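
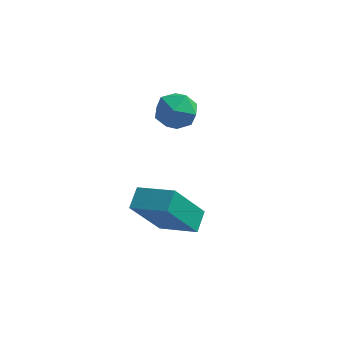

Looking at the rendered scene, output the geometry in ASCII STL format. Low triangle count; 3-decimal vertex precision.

solid 
facet normal -0.919 0.236 -0.315
outer loop
vertex -2.18 -2.655 2.463
vertex -2.117 -1.858 2.876
vertex -1.348 -1.797 0.676
endloop
endfacet
facet normal -0.070 -0.886 -0.458
outer loop
vertex 0.077 -2.162 1.164
vertex -2.18 -2.655 2.463
vertex -1.348 -1.797 0.676
endloop
endfacet
facet normal -0.919 0.236 -0.315
outer loop
vertex -1.348 -1.797 0.676
vertex -2.117 -1.858 2.876
vertex -1.285 -0.999 1.089
endloop
endfacet
facet normal 0.387 0.400 -0.831
outer loop
vertex -1.285 -0.999 1.089
vertex 0.077 -2.162 1.164
vertex -1.348 -1.797 0.676
endloop
endfacet
facet normal -0.387 -0.400 0.831
outer loop
vertex -2.18 -2.655 2.463
vertex -0.692 -2.223 3.364
vertex -2.117 -1.858 2.876
endloop
endfacet
facet normal -0.070 -0.886 -0.459
outer loop
vertex -0.755 -3.021 2.951
vertex -2.18 -2.655 2.463
vertex 0.077 -2.162 1.164
endloop
endfacet
facet normal -0.387 -0.399 0.831
outer loop
vertex -0.755 -3.021 2.951
vertex -0.692 -2.223 3.364
vertex -2.18 -2.655 2.463
endloop
endfacet
facet normal 0.070 0.886 0.458
outer loop
vertex -2.117 -1.858 2.876
vertex -0.692 -2.223 3.364
vertex -1.285 -0.999 1.089
endloop
endfacet
facet normal 0.387 0.400 -0.831
outer loop
vertex 0.14 -1.365 1.577
vertex 0.077 -2.162 1.164
vertex -1.285 -0.999 1.089
endloop
endfacet
facet normal 0.071 0.886 0.458
outer loop
vertex -1.285 -0.999 1.089
vertex -0.692 -2.223 3.364
vertex 0.14 -1.365 1.577
endloop
endfacet
facet normal 0.919 -0.236 0.315
outer loop
vertex 0.14 -1.365 1.577
vertex -0.755 -3.021 2.951
vertex 0.077 -2.162 1.164
endloop
endfacet
facet normal 0.919 -0.236 0.315
outer loop
vertex -0.692 -2.223 3.364
vertex -0.755 -3.021 2.951
vertex 0.14 -1.365 1.577
endloop
endfacet
facet normal -0.767 0.518 0.377
outer loop
vertex -1.937 2.833 4.107
vertex -2.513 2.337 3.617
vertex -2.283 2.071 4.45
endloop
endfacet
facet normal -0.229 0.484 0.844
outer loop
vertex -1.937 2.833 4.107
vertex -2.283 2.071 4.45
vertex -1.409 2.267 4.575
endloop
endfacet
facet normal 0.348 0.769 0.537
outer loop
vertex -1.937 2.833 4.107
vertex -1.409 2.267 4.575
vertex -1.099 2.655 3.819
endloop
endfacet
facet normal 0.166 0.979 -0.121
outer loop
vertex -1.937 2.833 4.107
vertex -1.099 2.655 3.819
vertex -1.781 2.698 3.227
endloop
endfacet
facet normal -0.523 0.824 -0.219
outer loop
vertex -1.937 2.833 4.107
vertex -1.781 2.698 3.227
vertex -2.513 2.337 3.617
endloop
endfacet
facet normal -0.093 -0.205 0.974
outer loop
vertex -1.409 2.267 4.575
vertex -2.283 2.071 4.45
vertex -1.659 1.422 4.373
endloop
endfacet
facet normal -0.964 -0.149 0.219
outer loop
vertex -2.283 2.071 4.45
vertex -2.513 2.337 3.617
vertex -2.341 1.465 3.781
endloop
endfacet
facet normal -0.568 0.347 -0.746
outer loop
vertex -2.513 2.337 3.617
vertex -1.781 2.698 3.227
vertex -2.031 1.853 3.025
endloop
endfacet
facet normal 0.547 0.596 -0.587
outer loop
vertex -1.781 2.698 3.227
vertex -1.099 2.655 3.819
vertex -1.157 2.049 3.15
endloop
endfacet
facet normal 0.841 0.256 0.476
outer loop
vertex -1.099 2.655 3.819
vertex -1.409 2.267 4.575
vertex -0.927 1.783 3.983
endloop
endfacet
facet normal -0.166 -0.979 0.121
outer loop
vertex -1.503 1.287 3.493
vertex -1.659 1.422 4.373
vertex -2.341 1.465 3.781
endloop
endfacet
facet normal -0.348 -0.769 -0.537
outer loop
vertex -1.503 1.287 3.493
vertex -2.341 1.465 3.781
vertex -2.031 1.853 3.025
endloop
endfacet
facet normal 0.229 -0.484 -0.844
outer loop
vertex -1.503 1.287 3.493
vertex -2.031 1.853 3.025
vertex -1.157 2.049 3.15
endloop
endfacet
facet normal 0.767 -0.518 -0.377
outer loop
vertex -1.503 1.287 3.493
vertex -1.157 2.049 3.15
vertex -0.927 1.783 3.983
endloop
endfacet
facet normal 0.523 -0.824 0.219
outer loop
vertex -1.503 1.287 3.493
vertex -0.927 1.783 3.983
vertex -1.659 1.422 4.373
endloop
endfacet
facet normal -0.547 -0.596 0.587
outer loop
vertex -2.341 1.465 3.781
vertex -1.659 1.422 4.373
vertex -2.283 2.071 4.45
endloop
endfacet
facet normal -0.841 -0.256 -0.476
outer loop
vertex -2.031 1.853 3.025
vertex -2.341 1.465 3.781
vertex -2.513 2.337 3.617
endloop
endfacet
facet normal 0.093 0.205 -0.974
outer loop
vertex -1.157 2.049 3.15
vertex -2.031 1.853 3.025
vertex -1.781 2.698 3.227
endloop
endfacet
facet normal 0.964 0.149 -0.219
outer loop
vertex -0.927 1.783 3.983
vertex -1.157 2.049 3.15
vertex -1.099 2.655 3.819
endloop
endfacet
facet normal 0.568 -0.347 0.746
outer loop
vertex -1.659 1.422 4.373
vertex -0.927 1.783 3.983
vertex -1.409 2.267 4.575
endloop
endfacet

endsolid


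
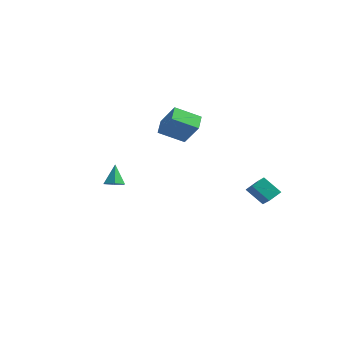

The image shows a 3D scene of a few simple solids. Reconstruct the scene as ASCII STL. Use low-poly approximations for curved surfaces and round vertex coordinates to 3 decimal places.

solid 
facet normal -0.577 -0.678 0.456
outer loop
vertex -2.289 2.868 2.004
vertex -2.889 3.757 2.566
vertex -3.472 2.944 0.622
endloop
endfacet
facet normal 0.495 -0.734 -0.464
outer loop
vertex -2.451 4.143 -0.186
vertex -2.289 2.868 2.004
vertex -3.472 2.944 0.622
endloop
endfacet
facet normal -0.577 -0.678 0.456
outer loop
vertex -3.472 2.944 0.622
vertex -2.889 3.757 2.566
vertex -4.071 3.832 1.184
endloop
endfacet
facet normal -0.650 0.042 -0.759
outer loop
vertex -4.071 3.832 1.184
vertex -2.451 4.143 -0.186
vertex -3.472 2.944 0.622
endloop
endfacet
facet normal 0.650 -0.042 0.759
outer loop
vertex -2.289 2.868 2.004
vertex -1.868 4.956 1.758
vertex -2.889 3.757 2.566
endloop
endfacet
facet normal 0.496 -0.734 -0.464
outer loop
vertex -1.269 4.068 1.196
vertex -2.289 2.868 2.004
vertex -2.451 4.143 -0.186
endloop
endfacet
facet normal 0.650 -0.042 0.759
outer loop
vertex -1.269 4.068 1.196
vertex -1.868 4.956 1.758
vertex -2.289 2.868 2.004
endloop
endfacet
facet normal -0.496 0.734 0.464
outer loop
vertex -2.889 3.757 2.566
vertex -1.868 4.956 1.758
vertex -4.071 3.832 1.184
endloop
endfacet
facet normal -0.650 0.041 -0.759
outer loop
vertex -3.051 5.032 0.376
vertex -2.451 4.143 -0.186
vertex -4.071 3.832 1.184
endloop
endfacet
facet normal -0.496 0.734 0.465
outer loop
vertex -4.071 3.832 1.184
vertex -1.868 4.956 1.758
vertex -3.051 5.032 0.376
endloop
endfacet
facet normal 0.577 0.678 -0.456
outer loop
vertex -3.051 5.032 0.376
vertex -1.269 4.068 1.196
vertex -2.451 4.143 -0.186
endloop
endfacet
facet normal 0.577 0.678 -0.456
outer loop
vertex -1.868 4.956 1.758
vertex -1.269 4.068 1.196
vertex -3.051 5.032 0.376
endloop
endfacet
facet normal 0.251 -0.322 -0.913
outer loop
vertex 0.181 -3.479 -0.838
vertex -0.426 -3.692 -0.93
vertex -0.266 -3.086 -1.1
endloop
endfacet
facet normal 0.536 0.796 0.281
outer loop
vertex 0.181 -3.479 -0.838
vertex -0.266 -3.086 -1.1
vertex -0.774 -3.248 0.33
endloop
endfacet
facet normal 0.251 -0.322 -0.913
outer loop
vertex -0.266 -3.086 -1.1
vertex -0.426 -3.692 -0.93
vertex -0.873 -3.299 -1.192
endloop
endfacet
facet normal -0.330 0.944 -0.010
outer loop
vertex -0.266 -3.086 -1.1
vertex -0.873 -3.299 -1.192
vertex -0.774 -3.248 0.33
endloop
endfacet
facet normal 0.252 -0.322 -0.913
outer loop
vertex -0.873 -3.299 -1.192
vertex -0.426 -3.692 -0.93
vertex -1.033 -3.906 -1.022
endloop
endfacet
facet normal -0.962 0.269 0.054
outer loop
vertex -0.873 -3.299 -1.192
vertex -1.033 -3.906 -1.022
vertex -0.774 -3.248 0.33
endloop
endfacet
facet normal 0.252 -0.322 -0.912
outer loop
vertex -1.033 -3.906 -1.022
vertex -0.426 -3.692 -0.93
vertex -0.587 -4.299 -0.76
endloop
endfacet
facet normal -0.727 -0.553 0.408
outer loop
vertex -1.033 -3.906 -1.022
vertex -0.587 -4.299 -0.76
vertex -0.774 -3.248 0.33
endloop
endfacet
facet normal 0.251 -0.322 -0.913
outer loop
vertex -0.587 -4.299 -0.76
vertex -0.426 -3.692 -0.93
vertex 0.02 -4.086 -0.668
endloop
endfacet
facet normal 0.140 -0.701 0.700
outer loop
vertex -0.587 -4.299 -0.76
vertex 0.02 -4.086 -0.668
vertex -0.774 -3.248 0.33
endloop
endfacet
facet normal 0.251 -0.322 -0.913
outer loop
vertex 0.02 -4.086 -0.668
vertex -0.426 -3.692 -0.93
vertex 0.181 -3.479 -0.838
endloop
endfacet
facet normal 0.771 -0.026 0.636
outer loop
vertex 0.02 -4.086 -0.668
vertex 0.181 -3.479 -0.838
vertex -0.774 -3.248 0.33
endloop
endfacet
facet normal -0.666 -0.268 0.696
outer loop
vertex 3.716 2.989 -1.845
vertex 3.902 3.784 -1.36
vertex 2.651 3.695 -2.593
endloop
endfacet
facet normal -0.196 -0.837 -0.511
outer loop
vertex 3.598 4.076 -3.58
vertex 3.716 2.989 -1.845
vertex 2.651 3.695 -2.593
endloop
endfacet
facet normal -0.666 -0.268 0.696
outer loop
vertex 2.651 3.695 -2.593
vertex 3.902 3.784 -1.36
vertex 2.838 4.49 -2.107
endloop
endfacet
facet normal -0.719 0.478 -0.505
outer loop
vertex 2.838 4.49 -2.107
vertex 3.598 4.076 -3.58
vertex 2.651 3.695 -2.593
endloop
endfacet
facet normal 0.719 -0.477 0.506
outer loop
vertex 3.716 2.989 -1.845
vertex 4.849 4.165 -2.347
vertex 3.902 3.784 -1.36
endloop
endfacet
facet normal -0.197 -0.837 -0.511
outer loop
vertex 4.662 3.37 -2.833
vertex 3.716 2.989 -1.845
vertex 3.598 4.076 -3.58
endloop
endfacet
facet normal 0.719 -0.478 0.505
outer loop
vertex 4.662 3.37 -2.833
vertex 4.849 4.165 -2.347
vertex 3.716 2.989 -1.845
endloop
endfacet
facet normal 0.196 0.837 0.511
outer loop
vertex 3.902 3.784 -1.36
vertex 4.849 4.165 -2.347
vertex 2.838 4.49 -2.107
endloop
endfacet
facet normal -0.720 0.477 -0.505
outer loop
vertex 3.784 4.871 -3.095
vertex 3.598 4.076 -3.58
vertex 2.838 4.49 -2.107
endloop
endfacet
facet normal 0.196 0.837 0.511
outer loop
vertex 2.838 4.49 -2.107
vertex 4.849 4.165 -2.347
vertex 3.784 4.871 -3.095
endloop
endfacet
facet normal 0.666 0.268 -0.696
outer loop
vertex 3.784 4.871 -3.095
vertex 4.662 3.37 -2.833
vertex 3.598 4.076 -3.58
endloop
endfacet
facet normal 0.666 0.268 -0.696
outer loop
vertex 4.849 4.165 -2.347
vertex 4.662 3.37 -2.833
vertex 3.784 4.871 -3.095
endloop
endfacet

endsolid


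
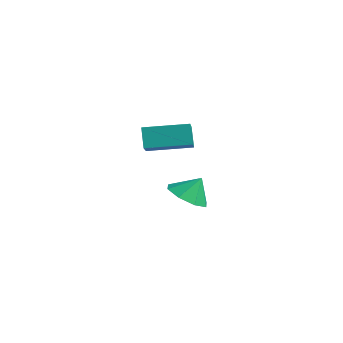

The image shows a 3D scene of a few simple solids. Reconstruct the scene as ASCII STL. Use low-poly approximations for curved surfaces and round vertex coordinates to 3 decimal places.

solid 
facet normal -0.465 0.258 0.847
outer loop
vertex -1.072 -0.719 4.028
vertex 0.13 0.804 4.225
vertex -2.063 0.169 3.213
endloop
endfacet
facet normal -0.617 -0.781 -0.101
outer loop
vertex -1.57 -0.104 2.315
vertex -1.072 -0.719 4.028
vertex -2.063 0.169 3.213
endloop
endfacet
facet normal -0.465 0.258 0.847
outer loop
vertex -2.063 0.169 3.213
vertex 0.13 0.804 4.225
vertex -0.861 1.692 3.41
endloop
endfacet
facet normal -0.635 0.569 -0.522
outer loop
vertex -0.861 1.692 3.41
vertex -1.57 -0.104 2.315
vertex -2.063 0.169 3.213
endloop
endfacet
facet normal 0.635 -0.569 0.522
outer loop
vertex -1.072 -0.719 4.028
vertex 0.623 0.531 3.327
vertex 0.13 0.804 4.225
endloop
endfacet
facet normal -0.617 -0.781 -0.101
outer loop
vertex -0.579 -0.992 3.13
vertex -1.072 -0.719 4.028
vertex -1.57 -0.104 2.315
endloop
endfacet
facet normal 0.635 -0.569 0.522
outer loop
vertex -0.579 -0.992 3.13
vertex 0.623 0.531 3.327
vertex -1.072 -0.719 4.028
endloop
endfacet
facet normal 0.617 0.781 0.101
outer loop
vertex 0.13 0.804 4.225
vertex 0.623 0.531 3.327
vertex -0.861 1.692 3.41
endloop
endfacet
facet normal -0.635 0.569 -0.522
outer loop
vertex -0.368 1.419 2.512
vertex -1.57 -0.104 2.315
vertex -0.861 1.692 3.41
endloop
endfacet
facet normal 0.617 0.781 0.101
outer loop
vertex -0.861 1.692 3.41
vertex 0.623 0.531 3.327
vertex -0.368 1.419 2.512
endloop
endfacet
facet normal 0.465 -0.258 -0.847
outer loop
vertex -0.368 1.419 2.512
vertex -0.579 -0.992 3.13
vertex -1.57 -0.104 2.315
endloop
endfacet
facet normal 0.465 -0.258 -0.847
outer loop
vertex 0.623 0.531 3.327
vertex -0.579 -0.992 3.13
vertex -0.368 1.419 2.512
endloop
endfacet
facet normal -0.224 -0.493 -0.841
outer loop
vertex -2.286 3.696 -2.569
vertex -3.194 3.384 -2.144
vertex -2.885 4.212 -2.712
endloop
endfacet
facet normal 0.629 0.766 0.131
outer loop
vertex -2.286 3.696 -2.569
vertex -2.885 4.212 -2.712
vertex -2.926 3.976 -1.136
endloop
endfacet
facet normal -0.222 -0.494 -0.841
outer loop
vertex -2.885 4.212 -2.712
vertex -3.194 3.384 -2.144
vertex -3.666 4.242 -2.523
endloop
endfacet
facet normal 0.074 0.986 0.150
outer loop
vertex -2.885 4.212 -2.712
vertex -3.666 4.242 -2.523
vertex -2.926 3.976 -1.136
endloop
endfacet
facet normal -0.223 -0.494 -0.840
outer loop
vertex -3.666 4.242 -2.523
vertex -3.194 3.384 -2.144
vertex -4.17 3.77 -2.112
endloop
endfacet
facet normal -0.440 0.809 0.390
outer loop
vertex -3.666 4.242 -2.523
vertex -4.17 3.77 -2.112
vertex -2.926 3.976 -1.136
endloop
endfacet
facet normal -0.223 -0.494 -0.841
outer loop
vertex -4.17 3.77 -2.112
vertex -3.194 3.384 -2.144
vertex -4.102 3.072 -1.72
endloop
endfacet
facet normal -0.615 0.340 0.712
outer loop
vertex -4.17 3.77 -2.112
vertex -4.102 3.072 -1.72
vertex -2.926 3.976 -1.136
endloop
endfacet
facet normal -0.224 -0.493 -0.841
outer loop
vertex -4.102 3.072 -1.72
vertex -3.194 3.384 -2.144
vertex -3.503 2.556 -1.577
endloop
endfacet
facet normal -0.347 -0.147 0.926
outer loop
vertex -4.102 3.072 -1.72
vertex -3.503 2.556 -1.577
vertex -2.926 3.976 -1.136
endloop
endfacet
facet normal -0.222 -0.493 -0.841
outer loop
vertex -3.503 2.556 -1.577
vertex -3.194 3.384 -2.144
vertex -2.722 2.526 -1.766
endloop
endfacet
facet normal 0.206 -0.365 0.908
outer loop
vertex -3.503 2.556 -1.577
vertex -2.722 2.526 -1.766
vertex -2.926 3.976 -1.136
endloop
endfacet
facet normal -0.224 -0.493 -0.841
outer loop
vertex -2.722 2.526 -1.766
vertex -3.194 3.384 -2.144
vertex -2.218 2.998 -2.177
endloop
endfacet
facet normal 0.721 -0.189 0.667
outer loop
vertex -2.722 2.526 -1.766
vertex -2.218 2.998 -2.177
vertex -2.926 3.976 -1.136
endloop
endfacet
facet normal -0.224 -0.494 -0.840
outer loop
vertex -2.218 2.998 -2.177
vertex -3.194 3.384 -2.144
vertex -2.286 3.696 -2.569
endloop
endfacet
facet normal 0.896 0.281 0.345
outer loop
vertex -2.218 2.998 -2.177
vertex -2.286 3.696 -2.569
vertex -2.926 3.976 -1.136
endloop
endfacet

endsolid


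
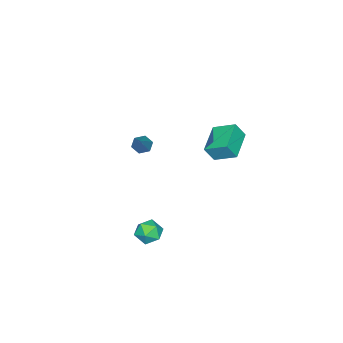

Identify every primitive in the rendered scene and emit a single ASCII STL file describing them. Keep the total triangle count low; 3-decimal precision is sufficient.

solid 
facet normal -0.639 -0.322 -0.698
outer loop
vertex 1.059 -2.016 0.535
vertex 0.628 -2.084 0.961
vertex 0.684 -1.553 0.665
endloop
endfacet
facet normal 0.599 0.625 -0.500
outer loop
vertex 1.059 -2.016 0.535
vertex 0.684 -1.553 0.665
vertex 2.032 -1.376 2.499
endloop
endfacet
facet normal -0.638 -0.322 -0.699
outer loop
vertex 0.684 -1.553 0.665
vertex 0.628 -2.084 0.961
vertex 0.252 -1.621 1.091
endloop
endfacet
facet normal -0.145 0.989 0.011
outer loop
vertex 0.684 -1.553 0.665
vertex 0.252 -1.621 1.091
vertex 2.032 -1.376 2.499
endloop
endfacet
facet normal -0.639 -0.323 -0.698
outer loop
vertex 0.252 -1.621 1.091
vertex 0.628 -2.084 0.961
vertex 0.196 -2.151 1.387
endloop
endfacet
facet normal -0.594 0.439 0.674
outer loop
vertex 0.252 -1.621 1.091
vertex 0.196 -2.151 1.387
vertex 2.032 -1.376 2.499
endloop
endfacet
facet normal -0.639 -0.321 -0.699
outer loop
vertex 0.196 -2.151 1.387
vertex 0.628 -2.084 0.961
vertex 0.571 -2.614 1.257
endloop
endfacet
facet normal -0.300 -0.475 0.827
outer loop
vertex 0.196 -2.151 1.387
vertex 0.571 -2.614 1.257
vertex 2.032 -1.376 2.499
endloop
endfacet
facet normal -0.639 -0.321 -0.699
outer loop
vertex 0.571 -2.614 1.257
vertex 0.628 -2.084 0.961
vertex 1.003 -2.547 0.831
endloop
endfacet
facet normal 0.442 -0.839 0.316
outer loop
vertex 0.571 -2.614 1.257
vertex 1.003 -2.547 0.831
vertex 2.032 -1.376 2.499
endloop
endfacet
facet normal -0.639 -0.322 -0.698
outer loop
vertex 1.003 -2.547 0.831
vertex 0.628 -2.084 0.961
vertex 1.059 -2.016 0.535
endloop
endfacet
facet normal 0.892 -0.288 -0.348
outer loop
vertex 1.003 -2.547 0.831
vertex 1.059 -2.016 0.535
vertex 2.032 -1.376 2.499
endloop
endfacet
facet normal -0.211 0.928 0.306
outer loop
vertex 3.985 1.046 -3.304
vertex 3.171 0.808 -3.144
vertex 3.77 0.741 -2.526
endloop
endfacet
facet normal 0.472 0.769 0.432
outer loop
vertex 3.985 1.046 -3.304
vertex 3.77 0.741 -2.526
vertex 4.508 0.496 -2.896
endloop
endfacet
facet normal 0.778 0.599 -0.190
outer loop
vertex 3.985 1.046 -3.304
vertex 4.508 0.496 -2.896
vertex 4.367 0.41 -3.743
endloop
endfacet
facet normal 0.282 0.654 -0.702
outer loop
vertex 3.985 1.046 -3.304
vertex 4.367 0.41 -3.743
vertex 3.541 0.603 -3.895
endloop
endfacet
facet normal -0.329 0.857 -0.396
outer loop
vertex 3.985 1.046 -3.304
vertex 3.541 0.603 -3.895
vertex 3.171 0.808 -3.144
endloop
endfacet
facet normal 0.490 0.190 0.851
outer loop
vertex 4.508 0.496 -2.896
vertex 3.77 0.741 -2.526
vertex 4.019 -0.083 -2.485
endloop
endfacet
facet normal -0.616 0.450 0.646
outer loop
vertex 3.77 0.741 -2.526
vertex 3.171 0.808 -3.144
vertex 3.193 0.11 -2.637
endloop
endfacet
facet normal -0.806 0.334 -0.488
outer loop
vertex 3.171 0.808 -3.144
vertex 3.541 0.603 -3.895
vertex 3.052 0.024 -3.484
endloop
endfacet
facet normal 0.182 0.006 -0.983
outer loop
vertex 3.541 0.603 -3.895
vertex 4.367 0.41 -3.743
vertex 3.79 -0.221 -3.854
endloop
endfacet
facet normal 0.984 -0.082 -0.156
outer loop
vertex 4.367 0.41 -3.743
vertex 4.508 0.496 -2.896
vertex 4.389 -0.288 -3.236
endloop
endfacet
facet normal -0.282 -0.654 0.702
outer loop
vertex 3.575 -0.526 -3.076
vertex 4.019 -0.083 -2.485
vertex 3.193 0.11 -2.637
endloop
endfacet
facet normal -0.778 -0.599 0.190
outer loop
vertex 3.575 -0.526 -3.076
vertex 3.193 0.11 -2.637
vertex 3.052 0.024 -3.484
endloop
endfacet
facet normal -0.472 -0.769 -0.432
outer loop
vertex 3.575 -0.526 -3.076
vertex 3.052 0.024 -3.484
vertex 3.79 -0.221 -3.854
endloop
endfacet
facet normal 0.211 -0.928 -0.306
outer loop
vertex 3.575 -0.526 -3.076
vertex 3.79 -0.221 -3.854
vertex 4.389 -0.288 -3.236
endloop
endfacet
facet normal 0.329 -0.857 0.396
outer loop
vertex 3.575 -0.526 -3.076
vertex 4.389 -0.288 -3.236
vertex 4.019 -0.083 -2.485
endloop
endfacet
facet normal -0.182 -0.006 0.983
outer loop
vertex 3.193 0.11 -2.637
vertex 4.019 -0.083 -2.485
vertex 3.77 0.741 -2.526
endloop
endfacet
facet normal -0.984 0.082 0.156
outer loop
vertex 3.052 0.024 -3.484
vertex 3.193 0.11 -2.637
vertex 3.171 0.808 -3.144
endloop
endfacet
facet normal -0.490 -0.190 -0.851
outer loop
vertex 3.79 -0.221 -3.854
vertex 3.052 0.024 -3.484
vertex 3.541 0.603 -3.895
endloop
endfacet
facet normal 0.616 -0.450 -0.646
outer loop
vertex 4.389 -0.288 -3.236
vertex 3.79 -0.221 -3.854
vertex 4.367 0.41 -3.743
endloop
endfacet
facet normal 0.806 -0.334 0.488
outer loop
vertex 4.019 -0.083 -2.485
vertex 4.389 -0.288 -3.236
vertex 4.508 0.496 -2.896
endloop
endfacet
facet normal -0.344 0.386 -0.856
outer loop
vertex -4.657 1.433 -0.299
vertex -2.838 1.914 -0.813
vertex -4.491 0.082 -0.974
endloop
endfacet
facet normal -0.933 -0.246 0.264
outer loop
vertex -4.102 -0.354 -0.007
vertex -4.657 1.433 -0.299
vertex -4.491 0.082 -0.974
endloop
endfacet
facet normal -0.344 0.386 -0.856
outer loop
vertex -4.491 0.082 -0.974
vertex -2.838 1.914 -0.813
vertex -2.672 0.562 -1.489
endloop
endfacet
facet normal 0.109 -0.889 -0.445
outer loop
vertex -2.672 0.562 -1.489
vertex -4.102 -0.354 -0.007
vertex -4.491 0.082 -0.974
endloop
endfacet
facet normal -0.109 0.889 0.445
outer loop
vertex -4.657 1.433 -0.299
vertex -2.449 1.478 0.154
vertex -2.838 1.914 -0.813
endloop
endfacet
facet normal -0.933 -0.246 0.264
outer loop
vertex -4.268 0.998 0.669
vertex -4.657 1.433 -0.299
vertex -4.102 -0.354 -0.007
endloop
endfacet
facet normal -0.109 0.890 0.444
outer loop
vertex -4.268 0.998 0.669
vertex -2.449 1.478 0.154
vertex -4.657 1.433 -0.299
endloop
endfacet
facet normal 0.932 0.246 -0.264
outer loop
vertex -2.838 1.914 -0.813
vertex -2.449 1.478 0.154
vertex -2.672 0.562 -1.489
endloop
endfacet
facet normal 0.110 -0.889 -0.444
outer loop
vertex -2.283 0.127 -0.521
vertex -4.102 -0.354 -0.007
vertex -2.672 0.562 -1.489
endloop
endfacet
facet normal 0.933 0.246 -0.264
outer loop
vertex -2.672 0.562 -1.489
vertex -2.449 1.478 0.154
vertex -2.283 0.127 -0.521
endloop
endfacet
facet normal 0.344 -0.386 0.856
outer loop
vertex -2.283 0.127 -0.521
vertex -4.268 0.998 0.669
vertex -4.102 -0.354 -0.007
endloop
endfacet
facet normal 0.344 -0.385 0.856
outer loop
vertex -2.449 1.478 0.154
vertex -4.268 0.998 0.669
vertex -2.283 0.127 -0.521
endloop
endfacet

endsolid


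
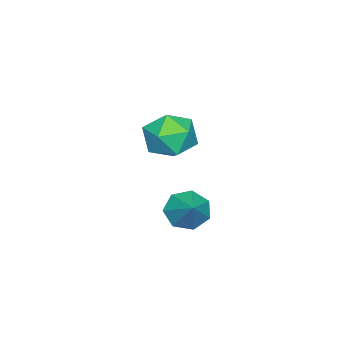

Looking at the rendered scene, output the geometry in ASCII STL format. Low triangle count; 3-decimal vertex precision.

solid 
facet normal -0.341 0.893 0.293
outer loop
vertex -3.966 -2.126 -1.149
vertex -4.309 -2.502 -0.402
vertex -3.464 -2.18 -0.399
endloop
endfacet
facet normal 0.252 0.963 -0.099
outer loop
vertex -3.966 -2.126 -1.149
vertex -3.464 -2.18 -0.399
vertex -3.094 -2.36 -1.204
endloop
endfacet
facet normal 0.132 0.665 -0.736
outer loop
vertex -3.966 -2.126 -1.149
vertex -3.094 -2.36 -1.204
vertex -3.711 -2.792 -1.705
endloop
endfacet
facet normal -0.536 0.411 -0.738
outer loop
vertex -3.966 -2.126 -1.149
vertex -3.711 -2.792 -1.705
vertex -4.461 -2.88 -1.209
endloop
endfacet
facet normal -0.828 0.552 -0.102
outer loop
vertex -3.966 -2.126 -1.149
vertex -4.461 -2.88 -1.209
vertex -4.309 -2.502 -0.402
endloop
endfacet
facet normal 0.773 0.595 0.222
outer loop
vertex -3.094 -2.36 -1.204
vertex -3.464 -2.18 -0.399
vertex -2.899 -2.88 -0.491
endloop
endfacet
facet normal -0.187 0.483 0.856
outer loop
vertex -3.464 -2.18 -0.399
vertex -4.309 -2.502 -0.402
vertex -3.649 -2.968 0.005
endloop
endfacet
facet normal -0.974 -0.069 0.216
outer loop
vertex -4.309 -2.502 -0.402
vertex -4.461 -2.88 -1.209
vertex -4.266 -3.4 -0.496
endloop
endfacet
facet normal -0.502 -0.298 -0.812
outer loop
vertex -4.461 -2.88 -1.209
vertex -3.711 -2.792 -1.705
vertex -3.896 -3.58 -1.301
endloop
endfacet
facet normal 0.578 0.112 -0.808
outer loop
vertex -3.711 -2.792 -1.705
vertex -3.094 -2.36 -1.204
vertex -3.051 -3.258 -1.298
endloop
endfacet
facet normal 0.536 -0.411 0.738
outer loop
vertex -3.394 -3.634 -0.551
vertex -2.899 -2.88 -0.491
vertex -3.649 -2.968 0.005
endloop
endfacet
facet normal -0.132 -0.665 0.736
outer loop
vertex -3.394 -3.634 -0.551
vertex -3.649 -2.968 0.005
vertex -4.266 -3.4 -0.496
endloop
endfacet
facet normal -0.252 -0.963 0.099
outer loop
vertex -3.394 -3.634 -0.551
vertex -4.266 -3.4 -0.496
vertex -3.896 -3.58 -1.301
endloop
endfacet
facet normal 0.341 -0.893 -0.293
outer loop
vertex -3.394 -3.634 -0.551
vertex -3.896 -3.58 -1.301
vertex -3.051 -3.258 -1.298
endloop
endfacet
facet normal 0.828 -0.552 0.102
outer loop
vertex -3.394 -3.634 -0.551
vertex -3.051 -3.258 -1.298
vertex -2.899 -2.88 -0.491
endloop
endfacet
facet normal 0.502 0.298 0.812
outer loop
vertex -3.649 -2.968 0.005
vertex -2.899 -2.88 -0.491
vertex -3.464 -2.18 -0.399
endloop
endfacet
facet normal -0.578 -0.112 0.808
outer loop
vertex -4.266 -3.4 -0.496
vertex -3.649 -2.968 0.005
vertex -4.309 -2.502 -0.402
endloop
endfacet
facet normal -0.773 -0.595 -0.222
outer loop
vertex -3.896 -3.58 -1.301
vertex -4.266 -3.4 -0.496
vertex -4.461 -2.88 -1.209
endloop
endfacet
facet normal 0.187 -0.483 -0.856
outer loop
vertex -3.051 -3.258 -1.298
vertex -3.896 -3.58 -1.301
vertex -3.711 -2.792 -1.705
endloop
endfacet
facet normal 0.974 0.069 -0.216
outer loop
vertex -2.899 -2.88 -0.491
vertex -3.051 -3.258 -1.298
vertex -3.094 -2.36 -1.204
endloop
endfacet
facet normal -0.655 -0.468 -0.593
outer loop
vertex -0.275 -0.503 -2.101
vertex -0.533 -0.817 -1.568
vertex -0.713 -0.228 -1.834
endloop
endfacet
facet normal 0.365 0.879 -0.307
outer loop
vertex -0.275 -0.503 -2.101
vertex -0.713 -0.228 -1.834
vertex 0.213 -0.283 -0.892
endloop
endfacet
facet normal -0.655 -0.468 -0.593
outer loop
vertex -0.713 -0.228 -1.834
vertex -0.533 -0.817 -1.568
vertex -1.015 -0.397 -1.367
endloop
endfacet
facet normal -0.178 0.957 0.231
outer loop
vertex -0.713 -0.228 -1.834
vertex -1.015 -0.397 -1.367
vertex 0.213 -0.283 -0.892
endloop
endfacet
facet normal -0.655 -0.468 -0.594
outer loop
vertex -1.015 -0.397 -1.367
vertex -0.533 -0.817 -1.568
vertex -0.955 -0.881 -1.052
endloop
endfacet
facet normal -0.355 0.479 0.803
outer loop
vertex -1.015 -0.397 -1.367
vertex -0.955 -0.881 -1.052
vertex 0.213 -0.283 -0.892
endloop
endfacet
facet normal -0.655 -0.468 -0.593
outer loop
vertex -0.955 -0.881 -1.052
vertex -0.533 -0.817 -1.568
vertex -0.577 -1.317 -1.125
endloop
endfacet
facet normal -0.035 -0.194 0.980
outer loop
vertex -0.955 -0.881 -1.052
vertex -0.577 -1.317 -1.125
vertex 0.213 -0.283 -0.892
endloop
endfacet
facet normal -0.656 -0.468 -0.593
outer loop
vertex -0.577 -1.317 -1.125
vertex -0.533 -0.817 -1.568
vertex -0.167 -1.376 -1.532
endloop
endfacet
facet normal 0.543 -0.557 0.628
outer loop
vertex -0.577 -1.317 -1.125
vertex -0.167 -1.376 -1.532
vertex 0.213 -0.283 -0.892
endloop
endfacet
facet normal -0.656 -0.468 -0.593
outer loop
vertex -0.167 -1.376 -1.532
vertex -0.533 -0.817 -1.568
vertex -0.032 -1.014 -1.967
endloop
endfacet
facet normal 0.942 -0.335 0.013
outer loop
vertex -0.167 -1.376 -1.532
vertex -0.032 -1.014 -1.967
vertex 0.213 -0.283 -0.892
endloop
endfacet
facet normal -0.656 -0.467 -0.593
outer loop
vertex -0.032 -1.014 -1.967
vertex -0.533 -0.817 -1.568
vertex -0.275 -0.503 -2.101
endloop
endfacet
facet normal 0.863 0.304 -0.404
outer loop
vertex -0.032 -1.014 -1.967
vertex -0.275 -0.503 -2.101
vertex 0.213 -0.283 -0.892
endloop
endfacet

endsolid


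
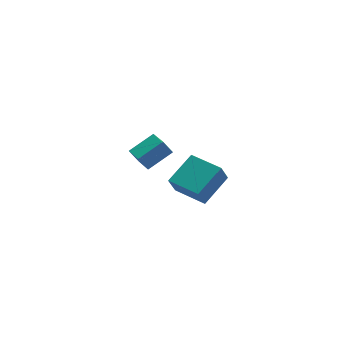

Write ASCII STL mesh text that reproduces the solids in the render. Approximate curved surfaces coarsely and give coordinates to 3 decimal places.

solid 
facet normal -0.465 0.303 0.832
outer loop
vertex -0.834 2.109 -2.014
vertex 0.503 2.326 -1.345
vertex -0.814 3.409 -2.476
endloop
endfacet
facet normal -0.885 -0.144 -0.443
outer loop
vertex -0.423 3.154 -3.175
vertex -0.834 2.109 -2.014
vertex -0.814 3.409 -2.476
endloop
endfacet
facet normal -0.465 0.303 0.832
outer loop
vertex -0.814 3.409 -2.476
vertex 0.503 2.326 -1.345
vertex 0.523 3.626 -1.808
endloop
endfacet
facet normal 0.015 0.942 -0.335
outer loop
vertex 0.523 3.626 -1.808
vertex -0.423 3.154 -3.175
vertex -0.814 3.409 -2.476
endloop
endfacet
facet normal -0.015 -0.942 0.335
outer loop
vertex -0.834 2.109 -2.014
vertex 0.894 2.071 -2.044
vertex 0.503 2.326 -1.345
endloop
endfacet
facet normal -0.885 -0.144 -0.443
outer loop
vertex -0.443 1.854 -2.712
vertex -0.834 2.109 -2.014
vertex -0.423 3.154 -3.175
endloop
endfacet
facet normal -0.015 -0.942 0.336
outer loop
vertex -0.443 1.854 -2.712
vertex 0.894 2.071 -2.044
vertex -0.834 2.109 -2.014
endloop
endfacet
facet normal 0.885 0.144 0.443
outer loop
vertex 0.503 2.326 -1.345
vertex 0.894 2.071 -2.044
vertex 0.523 3.626 -1.808
endloop
endfacet
facet normal 0.015 0.942 -0.336
outer loop
vertex 0.914 3.371 -2.506
vertex -0.423 3.154 -3.175
vertex 0.523 3.626 -1.808
endloop
endfacet
facet normal 0.885 0.144 0.443
outer loop
vertex 0.523 3.626 -1.808
vertex 0.894 2.071 -2.044
vertex 0.914 3.371 -2.506
endloop
endfacet
facet normal 0.465 -0.303 -0.832
outer loop
vertex 0.914 3.371 -2.506
vertex -0.443 1.854 -2.712
vertex -0.423 3.154 -3.175
endloop
endfacet
facet normal 0.465 -0.303 -0.832
outer loop
vertex 0.894 2.071 -2.044
vertex -0.443 1.854 -2.712
vertex 0.914 3.371 -2.506
endloop
endfacet
facet normal -0.803 -0.434 -0.409
outer loop
vertex -0.369 -4.028 0.44
vertex -1.161 -2.503 0.376
vertex 0.029 -3.861 -0.517
endloop
endfacet
facet normal 0.461 -0.887 0.037
outer loop
vertex 1.441 -3.097 0.204
vertex -0.369 -4.028 0.44
vertex 0.029 -3.861 -0.517
endloop
endfacet
facet normal -0.803 -0.434 -0.409
outer loop
vertex 0.029 -3.861 -0.517
vertex -1.161 -2.503 0.376
vertex -0.763 -2.336 -0.581
endloop
endfacet
facet normal 0.379 0.159 -0.911
outer loop
vertex -0.763 -2.336 -0.581
vertex 1.441 -3.097 0.204
vertex 0.029 -3.861 -0.517
endloop
endfacet
facet normal -0.379 -0.159 0.911
outer loop
vertex -0.369 -4.028 0.44
vertex 0.251 -1.739 1.097
vertex -1.161 -2.503 0.376
endloop
endfacet
facet normal 0.461 -0.887 0.037
outer loop
vertex 1.043 -3.264 1.161
vertex -0.369 -4.028 0.44
vertex 1.441 -3.097 0.204
endloop
endfacet
facet normal -0.379 -0.159 0.911
outer loop
vertex 1.043 -3.264 1.161
vertex 0.251 -1.739 1.097
vertex -0.369 -4.028 0.44
endloop
endfacet
facet normal -0.461 0.887 -0.037
outer loop
vertex -1.161 -2.503 0.376
vertex 0.251 -1.739 1.097
vertex -0.763 -2.336 -0.581
endloop
endfacet
facet normal 0.379 0.159 -0.911
outer loop
vertex 0.649 -1.572 0.14
vertex 1.441 -3.097 0.204
vertex -0.763 -2.336 -0.581
endloop
endfacet
facet normal -0.461 0.887 -0.037
outer loop
vertex -0.763 -2.336 -0.581
vertex 0.251 -1.739 1.097
vertex 0.649 -1.572 0.14
endloop
endfacet
facet normal 0.803 0.434 0.409
outer loop
vertex 0.649 -1.572 0.14
vertex 1.043 -3.264 1.161
vertex 1.441 -3.097 0.204
endloop
endfacet
facet normal 0.803 0.434 0.409
outer loop
vertex 0.251 -1.739 1.097
vertex 1.043 -3.264 1.161
vertex 0.649 -1.572 0.14
endloop
endfacet

endsolid


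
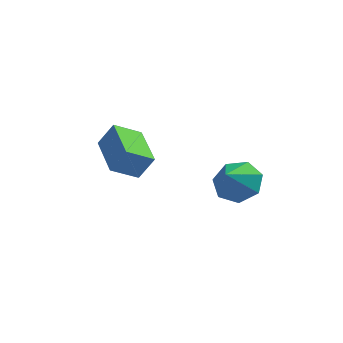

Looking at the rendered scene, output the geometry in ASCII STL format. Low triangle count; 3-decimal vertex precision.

solid 
facet normal -0.729 -0.475 0.492
outer loop
vertex -3.081 -0.81 1.988
vertex -4.05 1.023 2.322
vertex -3.677 -0.941 0.978
endloop
endfacet
facet normal 0.462 -0.873 -0.159
outer loop
vertex -2.73 -0.323 0.338
vertex -3.081 -0.81 1.988
vertex -3.677 -0.941 0.978
endloop
endfacet
facet normal -0.729 -0.476 0.493
outer loop
vertex -3.677 -0.941 0.978
vertex -4.05 1.023 2.322
vertex -4.647 0.892 1.313
endloop
endfacet
facet normal -0.506 -0.111 -0.856
outer loop
vertex -4.647 0.892 1.313
vertex -2.73 -0.323 0.338
vertex -3.677 -0.941 0.978
endloop
endfacet
facet normal 0.506 0.111 0.856
outer loop
vertex -3.081 -0.81 1.988
vertex -3.103 1.641 1.682
vertex -4.05 1.023 2.322
endloop
endfacet
facet normal 0.461 -0.873 -0.160
outer loop
vertex -2.133 -0.192 1.347
vertex -3.081 -0.81 1.988
vertex -2.73 -0.323 0.338
endloop
endfacet
facet normal 0.506 0.111 0.855
outer loop
vertex -2.133 -0.192 1.347
vertex -3.103 1.641 1.682
vertex -3.081 -0.81 1.988
endloop
endfacet
facet normal -0.462 0.873 0.160
outer loop
vertex -4.05 1.023 2.322
vertex -3.103 1.641 1.682
vertex -4.647 0.892 1.313
endloop
endfacet
facet normal -0.506 -0.111 -0.855
outer loop
vertex -3.699 1.51 0.672
vertex -2.73 -0.323 0.338
vertex -4.647 0.892 1.313
endloop
endfacet
facet normal -0.461 0.873 0.159
outer loop
vertex -4.647 0.892 1.313
vertex -3.103 1.641 1.682
vertex -3.699 1.51 0.672
endloop
endfacet
facet normal 0.729 0.475 -0.493
outer loop
vertex -3.699 1.51 0.672
vertex -2.133 -0.192 1.347
vertex -2.73 -0.323 0.338
endloop
endfacet
facet normal 0.729 0.476 -0.492
outer loop
vertex -3.103 1.641 1.682
vertex -2.133 -0.192 1.347
vertex -3.699 1.51 0.672
endloop
endfacet
facet normal 0.197 0.711 -0.675
outer loop
vertex 1.715 1.355 0.118
vertex 0.782 1.202 -0.315
vertex 1.042 1.856 0.45
endloop
endfacet
facet normal 0.426 -0.028 0.904
outer loop
vertex 1.715 1.355 0.118
vertex 1.042 1.856 0.45
vertex 0.498 0.178 0.655
endloop
endfacet
facet normal 0.197 0.711 -0.675
outer loop
vertex 1.042 1.856 0.45
vertex 0.782 1.202 -0.315
vertex 0.173 1.865 0.206
endloop
endfacet
facet normal -0.263 0.201 0.944
outer loop
vertex 1.042 1.856 0.45
vertex 0.173 1.865 0.206
vertex 0.498 0.178 0.655
endloop
endfacet
facet normal 0.198 0.711 -0.674
outer loop
vertex 0.173 1.865 0.206
vertex 0.782 1.202 -0.315
vertex -0.237 1.375 -0.431
endloop
endfacet
facet normal -0.836 -0.015 0.549
outer loop
vertex 0.173 1.865 0.206
vertex -0.237 1.375 -0.431
vertex 0.498 0.178 0.655
endloop
endfacet
facet normal 0.198 0.712 -0.674
outer loop
vertex -0.237 1.375 -0.431
vertex 0.782 1.202 -0.315
vertex 0.12 0.755 -0.981
endloop
endfacet
facet normal -0.859 -0.511 0.018
outer loop
vertex -0.237 1.375 -0.431
vertex 0.12 0.755 -0.981
vertex 0.498 0.178 0.655
endloop
endfacet
facet normal 0.197 0.712 -0.674
outer loop
vertex 0.12 0.755 -0.981
vertex 0.782 1.202 -0.315
vertex 0.975 0.472 -1.03
endloop
endfacet
facet normal -0.317 -0.915 -0.249
outer loop
vertex 0.12 0.755 -0.981
vertex 0.975 0.472 -1.03
vertex 0.498 0.178 0.655
endloop
endfacet
facet normal 0.196 0.712 -0.674
outer loop
vertex 0.975 0.472 -1.03
vertex 0.782 1.202 -0.315
vertex 1.685 0.739 -0.541
endloop
endfacet
facet normal 0.383 -0.922 -0.053
outer loop
vertex 0.975 0.472 -1.03
vertex 1.685 0.739 -0.541
vertex 0.498 0.178 0.655
endloop
endfacet
facet normal 0.196 0.712 -0.674
outer loop
vertex 1.685 0.739 -0.541
vertex 0.782 1.202 -0.315
vertex 1.715 1.355 0.118
endloop
endfacet
facet normal 0.714 -0.528 0.461
outer loop
vertex 1.685 0.739 -0.541
vertex 1.715 1.355 0.118
vertex 0.498 0.178 0.655
endloop
endfacet

endsolid


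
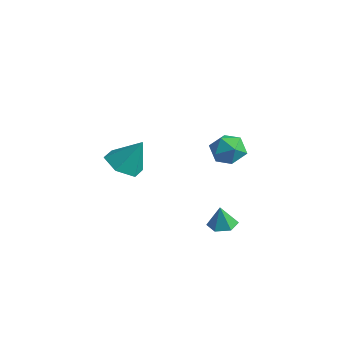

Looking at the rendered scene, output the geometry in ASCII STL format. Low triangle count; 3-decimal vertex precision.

solid 
facet normal -0.360 -0.375 -0.854
outer loop
vertex -2.137 -3.871 0.035
vertex -2.628 -3.06 -0.114
vertex -1.734 -3.148 -0.452
endloop
endfacet
facet normal 0.905 -0.307 0.293
outer loop
vertex -2.137 -3.871 0.035
vertex -1.734 -3.148 -0.452
vertex -2.052 -2.46 1.254
endloop
endfacet
facet normal -0.360 -0.374 -0.855
outer loop
vertex -1.734 -3.148 -0.452
vertex -2.628 -3.06 -0.114
vertex -2.226 -2.336 -0.6
endloop
endfacet
facet normal 0.858 0.511 -0.046
outer loop
vertex -1.734 -3.148 -0.452
vertex -2.226 -2.336 -0.6
vertex -2.052 -2.46 1.254
endloop
endfacet
facet normal -0.360 -0.374 -0.855
outer loop
vertex -2.226 -2.336 -0.6
vertex -2.628 -3.06 -0.114
vertex -3.12 -2.248 -0.262
endloop
endfacet
facet normal 0.118 0.991 0.055
outer loop
vertex -2.226 -2.336 -0.6
vertex -3.12 -2.248 -0.262
vertex -2.052 -2.46 1.254
endloop
endfacet
facet normal -0.361 -0.374 -0.854
outer loop
vertex -3.12 -2.248 -0.262
vertex -2.628 -3.06 -0.114
vertex -3.522 -2.971 0.225
endloop
endfacet
facet normal -0.574 0.653 0.495
outer loop
vertex -3.12 -2.248 -0.262
vertex -3.522 -2.971 0.225
vertex -2.052 -2.46 1.254
endloop
endfacet
facet normal -0.361 -0.374 -0.854
outer loop
vertex -3.522 -2.971 0.225
vertex -2.628 -3.06 -0.114
vertex -3.031 -3.783 0.373
endloop
endfacet
facet normal -0.526 -0.166 0.834
outer loop
vertex -3.522 -2.971 0.225
vertex -3.031 -3.783 0.373
vertex -2.052 -2.46 1.254
endloop
endfacet
facet normal -0.360 -0.375 -0.854
outer loop
vertex -3.031 -3.783 0.373
vertex -2.628 -3.06 -0.114
vertex -2.137 -3.871 0.035
endloop
endfacet
facet normal 0.213 -0.646 0.733
outer loop
vertex -3.031 -3.783 0.373
vertex -2.137 -3.871 0.035
vertex -2.052 -2.46 1.254
endloop
endfacet
facet normal -0.260 0.257 0.931
outer loop
vertex 2.143 -1.652 3.343
vertex 2.616 -2.265 3.644
vertex 2.941 -1.509 3.526
endloop
endfacet
facet normal -0.262 0.826 0.499
outer loop
vertex 2.143 -1.652 3.343
vertex 2.941 -1.509 3.526
vertex 2.612 -1.194 2.832
endloop
endfacet
facet normal -0.717 0.696 -0.035
outer loop
vertex 2.143 -1.652 3.343
vertex 2.612 -1.194 2.832
vertex 2.084 -1.754 2.52
endloop
endfacet
facet normal -0.997 0.047 0.066
outer loop
vertex 2.143 -1.652 3.343
vertex 2.084 -1.754 2.52
vertex 2.086 -2.416 3.022
endloop
endfacet
facet normal -0.714 -0.225 0.663
outer loop
vertex 2.143 -1.652 3.343
vertex 2.086 -2.416 3.022
vertex 2.616 -2.265 3.644
endloop
endfacet
facet normal 0.391 0.894 0.220
outer loop
vertex 2.612 -1.194 2.832
vertex 2.941 -1.509 3.526
vertex 3.374 -1.524 2.818
endloop
endfacet
facet normal 0.394 -0.026 0.919
outer loop
vertex 2.941 -1.509 3.526
vertex 2.616 -2.265 3.644
vertex 3.376 -2.186 3.32
endloop
endfacet
facet normal -0.340 -0.806 0.485
outer loop
vertex 2.616 -2.265 3.644
vertex 2.086 -2.416 3.022
vertex 2.848 -2.746 3.008
endloop
endfacet
facet normal -0.797 -0.366 -0.480
outer loop
vertex 2.086 -2.416 3.022
vertex 2.084 -1.754 2.52
vertex 2.519 -2.431 2.314
endloop
endfacet
facet normal -0.345 0.684 -0.643
outer loop
vertex 2.084 -1.754 2.52
vertex 2.612 -1.194 2.832
vertex 2.844 -1.675 2.196
endloop
endfacet
facet normal 0.997 -0.047 -0.066
outer loop
vertex 3.317 -2.288 2.497
vertex 3.374 -1.524 2.818
vertex 3.376 -2.186 3.32
endloop
endfacet
facet normal 0.717 -0.696 0.035
outer loop
vertex 3.317 -2.288 2.497
vertex 3.376 -2.186 3.32
vertex 2.848 -2.746 3.008
endloop
endfacet
facet normal 0.262 -0.826 -0.499
outer loop
vertex 3.317 -2.288 2.497
vertex 2.848 -2.746 3.008
vertex 2.519 -2.431 2.314
endloop
endfacet
facet normal 0.260 -0.257 -0.931
outer loop
vertex 3.317 -2.288 2.497
vertex 2.519 -2.431 2.314
vertex 2.844 -1.675 2.196
endloop
endfacet
facet normal 0.714 0.225 -0.663
outer loop
vertex 3.317 -2.288 2.497
vertex 2.844 -1.675 2.196
vertex 3.374 -1.524 2.818
endloop
endfacet
facet normal 0.797 0.366 0.480
outer loop
vertex 3.376 -2.186 3.32
vertex 3.374 -1.524 2.818
vertex 2.941 -1.509 3.526
endloop
endfacet
facet normal 0.345 -0.684 0.643
outer loop
vertex 2.848 -2.746 3.008
vertex 3.376 -2.186 3.32
vertex 2.616 -2.265 3.644
endloop
endfacet
facet normal -0.391 -0.894 -0.220
outer loop
vertex 2.519 -2.431 2.314
vertex 2.848 -2.746 3.008
vertex 2.086 -2.416 3.022
endloop
endfacet
facet normal -0.394 0.026 -0.919
outer loop
vertex 2.844 -1.675 2.196
vertex 2.519 -2.431 2.314
vertex 2.084 -1.754 2.52
endloop
endfacet
facet normal 0.340 0.806 -0.485
outer loop
vertex 3.374 -1.524 2.818
vertex 2.844 -1.675 2.196
vertex 2.612 -1.194 2.832
endloop
endfacet
facet normal 0.018 0.130 -0.991
outer loop
vertex 2.233 -0.876 -2.211
vertex 1.8 -1.381 -2.285
vertex 1.574 -0.755 -2.207
endloop
endfacet
facet normal 0.149 0.793 0.591
outer loop
vertex 2.233 -0.876 -2.211
vertex 1.574 -0.755 -2.207
vertex 1.78 -1.519 -1.235
endloop
endfacet
facet normal 0.019 0.130 -0.991
outer loop
vertex 1.574 -0.755 -2.207
vertex 1.8 -1.381 -2.285
vertex 1.141 -1.261 -2.282
endloop
endfacet
facet normal -0.678 0.501 0.537
outer loop
vertex 1.574 -0.755 -2.207
vertex 1.141 -1.261 -2.282
vertex 1.78 -1.519 -1.235
endloop
endfacet
facet normal 0.019 0.130 -0.991
outer loop
vertex 1.141 -1.261 -2.282
vertex 1.8 -1.381 -2.285
vertex 1.366 -1.887 -2.36
endloop
endfacet
facet normal -0.835 -0.353 0.423
outer loop
vertex 1.141 -1.261 -2.282
vertex 1.366 -1.887 -2.36
vertex 1.78 -1.519 -1.235
endloop
endfacet
facet normal 0.019 0.130 -0.991
outer loop
vertex 1.366 -1.887 -2.36
vertex 1.8 -1.381 -2.285
vertex 2.025 -2.007 -2.363
endloop
endfacet
facet normal -0.165 -0.918 0.361
outer loop
vertex 1.366 -1.887 -2.36
vertex 2.025 -2.007 -2.363
vertex 1.78 -1.519 -1.235
endloop
endfacet
facet normal 0.018 0.130 -0.991
outer loop
vertex 2.025 -2.007 -2.363
vertex 1.8 -1.381 -2.285
vertex 2.459 -1.502 -2.289
endloop
endfacet
facet normal 0.659 -0.627 0.415
outer loop
vertex 2.025 -2.007 -2.363
vertex 2.459 -1.502 -2.289
vertex 1.78 -1.519 -1.235
endloop
endfacet
facet normal 0.018 0.130 -0.991
outer loop
vertex 2.459 -1.502 -2.289
vertex 1.8 -1.381 -2.285
vertex 2.233 -0.876 -2.211
endloop
endfacet
facet normal 0.817 0.229 0.530
outer loop
vertex 2.459 -1.502 -2.289
vertex 2.233 -0.876 -2.211
vertex 1.78 -1.519 -1.235
endloop
endfacet

endsolid


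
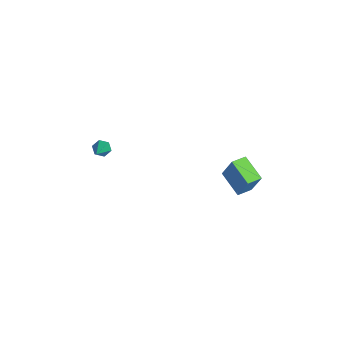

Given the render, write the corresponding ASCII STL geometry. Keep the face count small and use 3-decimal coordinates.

solid 
facet normal -0.777 -0.477 0.411
outer loop
vertex -2.169 3.424 1.251
vertex -2.631 4.123 1.19
vertex -2.645 2.985 -0.157
endloop
endfacet
facet normal 0.551 -0.831 0.073
outer loop
vertex -1.489 3.697 -0.77
vertex -2.169 3.424 1.251
vertex -2.645 2.985 -0.157
endloop
endfacet
facet normal -0.776 -0.478 0.412
outer loop
vertex -2.645 2.985 -0.157
vertex -2.631 4.123 1.19
vertex -3.108 3.684 -0.218
endloop
endfacet
facet normal -0.307 -0.283 -0.909
outer loop
vertex -3.108 3.684 -0.218
vertex -1.489 3.697 -0.77
vertex -2.645 2.985 -0.157
endloop
endfacet
facet normal 0.308 0.283 0.909
outer loop
vertex -2.169 3.424 1.251
vertex -1.475 4.835 0.577
vertex -2.631 4.123 1.19
endloop
endfacet
facet normal 0.550 -0.832 0.073
outer loop
vertex -1.012 4.136 0.638
vertex -2.169 3.424 1.251
vertex -1.489 3.697 -0.77
endloop
endfacet
facet normal 0.307 0.283 0.909
outer loop
vertex -1.012 4.136 0.638
vertex -1.475 4.835 0.577
vertex -2.169 3.424 1.251
endloop
endfacet
facet normal -0.551 0.832 -0.073
outer loop
vertex -2.631 4.123 1.19
vertex -1.475 4.835 0.577
vertex -3.108 3.684 -0.218
endloop
endfacet
facet normal -0.308 -0.283 -0.909
outer loop
vertex -1.951 4.396 -0.831
vertex -1.489 3.697 -0.77
vertex -3.108 3.684 -0.218
endloop
endfacet
facet normal -0.551 0.832 -0.073
outer loop
vertex -3.108 3.684 -0.218
vertex -1.475 4.835 0.577
vertex -1.951 4.396 -0.831
endloop
endfacet
facet normal 0.776 0.477 -0.412
outer loop
vertex -1.951 4.396 -0.831
vertex -1.012 4.136 0.638
vertex -1.489 3.697 -0.77
endloop
endfacet
facet normal 0.776 0.478 -0.411
outer loop
vertex -1.475 4.835 0.577
vertex -1.012 4.136 0.638
vertex -1.951 4.396 -0.831
endloop
endfacet
facet normal -0.825 0.133 -0.549
outer loop
vertex -3.791 -2.768 0.292
vertex -4.073 -2.891 0.686
vertex -3.945 -2.414 0.609
endloop
endfacet
facet normal 0.653 0.643 -0.401
outer loop
vertex -3.791 -2.768 0.292
vertex -3.945 -2.414 0.609
vertex -2.587 -3.129 1.674
endloop
endfacet
facet normal -0.826 0.133 -0.548
outer loop
vertex -3.945 -2.414 0.609
vertex -4.073 -2.891 0.686
vertex -4.227 -2.537 1.004
endloop
endfacet
facet normal 0.163 0.903 0.398
outer loop
vertex -3.945 -2.414 0.609
vertex -4.227 -2.537 1.004
vertex -2.587 -3.129 1.674
endloop
endfacet
facet normal -0.826 0.133 -0.548
outer loop
vertex -4.227 -2.537 1.004
vertex -4.073 -2.891 0.686
vertex -4.355 -3.014 1.081
endloop
endfacet
facet normal -0.296 0.229 0.927
outer loop
vertex -4.227 -2.537 1.004
vertex -4.355 -3.014 1.081
vertex -2.587 -3.129 1.674
endloop
endfacet
facet normal -0.826 0.132 -0.548
outer loop
vertex -4.355 -3.014 1.081
vertex -4.073 -2.891 0.686
vertex -4.201 -3.368 0.764
endloop
endfacet
facet normal -0.266 -0.705 0.658
outer loop
vertex -4.355 -3.014 1.081
vertex -4.201 -3.368 0.764
vertex -2.587 -3.129 1.674
endloop
endfacet
facet normal -0.826 0.132 -0.548
outer loop
vertex -4.201 -3.368 0.764
vertex -4.073 -2.891 0.686
vertex -3.919 -3.245 0.369
endloop
endfacet
facet normal 0.223 -0.965 -0.141
outer loop
vertex -4.201 -3.368 0.764
vertex -3.919 -3.245 0.369
vertex -2.587 -3.129 1.674
endloop
endfacet
facet normal -0.825 0.133 -0.549
outer loop
vertex -3.919 -3.245 0.369
vertex -4.073 -2.891 0.686
vertex -3.791 -2.768 0.292
endloop
endfacet
facet normal 0.682 -0.291 -0.671
outer loop
vertex -3.919 -3.245 0.369
vertex -3.791 -2.768 0.292
vertex -2.587 -3.129 1.674
endloop
endfacet

endsolid


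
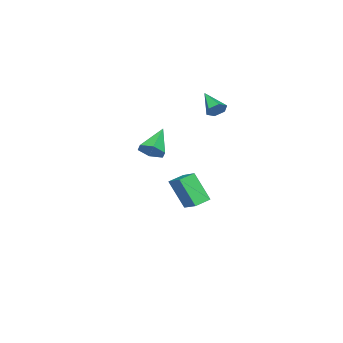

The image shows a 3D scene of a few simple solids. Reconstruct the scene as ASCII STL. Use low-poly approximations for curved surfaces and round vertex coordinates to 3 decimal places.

solid 
facet normal 0.801 0.023 -0.598
outer loop
vertex 2.215 -0.24 2.108
vertex 1.853 -0.533 1.612
vertex 1.872 0.145 1.663
endloop
endfacet
facet normal 0.014 0.762 0.648
outer loop
vertex 2.215 -0.24 2.108
vertex 1.872 0.145 1.663
vertex 0.627 -0.567 2.528
endloop
endfacet
facet normal 0.801 0.023 -0.599
outer loop
vertex 1.872 0.145 1.663
vertex 1.853 -0.533 1.612
vertex 1.51 -0.149 1.168
endloop
endfacet
facet normal -0.544 0.833 -0.097
outer loop
vertex 1.872 0.145 1.663
vertex 1.51 -0.149 1.168
vertex 0.627 -0.567 2.528
endloop
endfacet
facet normal 0.801 0.023 -0.599
outer loop
vertex 1.51 -0.149 1.168
vertex 1.853 -0.533 1.612
vertex 1.491 -0.827 1.117
endloop
endfacet
facet normal -0.846 0.064 -0.530
outer loop
vertex 1.51 -0.149 1.168
vertex 1.491 -0.827 1.117
vertex 0.627 -0.567 2.528
endloop
endfacet
facet normal 0.801 0.021 -0.598
outer loop
vertex 1.491 -0.827 1.117
vertex 1.853 -0.533 1.612
vertex 1.833 -1.211 1.561
endloop
endfacet
facet normal -0.590 -0.777 -0.218
outer loop
vertex 1.491 -0.827 1.117
vertex 1.833 -1.211 1.561
vertex 0.627 -0.567 2.528
endloop
endfacet
facet normal 0.802 0.021 -0.598
outer loop
vertex 1.833 -1.211 1.561
vertex 1.853 -0.533 1.612
vertex 2.195 -0.918 2.057
endloop
endfacet
facet normal -0.032 -0.850 0.526
outer loop
vertex 1.833 -1.211 1.561
vertex 2.195 -0.918 2.057
vertex 0.627 -0.567 2.528
endloop
endfacet
facet normal 0.802 0.021 -0.598
outer loop
vertex 2.195 -0.918 2.057
vertex 1.853 -0.533 1.612
vertex 2.215 -0.24 2.108
endloop
endfacet
facet normal 0.270 -0.080 0.959
outer loop
vertex 2.195 -0.918 2.057
vertex 2.215 -0.24 2.108
vertex 0.627 -0.567 2.528
endloop
endfacet
facet normal 0.534 0.701 -0.472
outer loop
vertex -2.502 0.1 2.349
vertex -2.782 0.485 2.604
vertex -2.33 0.289 2.824
endloop
endfacet
facet normal 0.572 -0.812 0.116
outer loop
vertex -2.502 0.1 2.349
vertex -2.33 0.289 2.824
vertex -3.518 -0.485 3.256
endloop
endfacet
facet normal 0.534 0.703 -0.470
outer loop
vertex -2.33 0.289 2.824
vertex -2.782 0.485 2.604
vertex -2.61 0.673 3.08
endloop
endfacet
facet normal 0.463 -0.233 0.855
outer loop
vertex -2.33 0.289 2.824
vertex -2.61 0.673 3.08
vertex -3.518 -0.485 3.256
endloop
endfacet
facet normal 0.533 0.703 -0.470
outer loop
vertex -2.61 0.673 3.08
vertex -2.782 0.485 2.604
vertex -3.063 0.869 2.86
endloop
endfacet
facet normal -0.280 0.355 0.892
outer loop
vertex -2.61 0.673 3.08
vertex -3.063 0.869 2.86
vertex -3.518 -0.485 3.256
endloop
endfacet
facet normal 0.532 0.703 -0.471
outer loop
vertex -3.063 0.869 2.86
vertex -2.782 0.485 2.604
vertex -3.235 0.68 2.384
endloop
endfacet
facet normal -0.914 0.362 0.187
outer loop
vertex -3.063 0.869 2.86
vertex -3.235 0.68 2.384
vertex -3.518 -0.485 3.256
endloop
endfacet
facet normal 0.532 0.702 -0.473
outer loop
vertex -3.235 0.68 2.384
vertex -2.782 0.485 2.604
vertex -2.955 0.296 2.129
endloop
endfacet
facet normal -0.804 -0.219 -0.553
outer loop
vertex -3.235 0.68 2.384
vertex -2.955 0.296 2.129
vertex -3.518 -0.485 3.256
endloop
endfacet
facet normal 0.533 0.701 -0.473
outer loop
vertex -2.955 0.296 2.129
vertex -2.782 0.485 2.604
vertex -2.502 0.1 2.349
endloop
endfacet
facet normal -0.062 -0.805 -0.589
outer loop
vertex -2.955 0.296 2.129
vertex -2.502 0.1 2.349
vertex -3.518 -0.485 3.256
endloop
endfacet
facet normal -0.485 -0.741 -0.464
outer loop
vertex -3.455 -2.319 -2.88
vertex -4.24 -1.92 -2.697
vertex -3.358 -1.432 -4.397
endloop
endfacet
facet normal 0.873 -0.444 -0.204
outer loop
vertex -2.8 -0.58 -3.863
vertex -3.455 -2.319 -2.88
vertex -3.358 -1.432 -4.397
endloop
endfacet
facet normal -0.485 -0.741 -0.464
outer loop
vertex -3.358 -1.432 -4.397
vertex -4.24 -1.92 -2.697
vertex -4.143 -1.033 -4.214
endloop
endfacet
facet normal 0.055 0.504 -0.862
outer loop
vertex -4.143 -1.033 -4.214
vertex -2.8 -0.58 -3.863
vertex -3.358 -1.432 -4.397
endloop
endfacet
facet normal -0.055 -0.504 0.862
outer loop
vertex -3.455 -2.319 -2.88
vertex -3.682 -1.068 -2.163
vertex -4.24 -1.92 -2.697
endloop
endfacet
facet normal 0.873 -0.444 -0.204
outer loop
vertex -2.897 -1.467 -2.346
vertex -3.455 -2.319 -2.88
vertex -2.8 -0.58 -3.863
endloop
endfacet
facet normal -0.055 -0.504 0.862
outer loop
vertex -2.897 -1.467 -2.346
vertex -3.682 -1.068 -2.163
vertex -3.455 -2.319 -2.88
endloop
endfacet
facet normal -0.873 0.444 0.204
outer loop
vertex -4.24 -1.92 -2.697
vertex -3.682 -1.068 -2.163
vertex -4.143 -1.033 -4.214
endloop
endfacet
facet normal 0.055 0.504 -0.862
outer loop
vertex -3.585 -0.181 -3.68
vertex -2.8 -0.58 -3.863
vertex -4.143 -1.033 -4.214
endloop
endfacet
facet normal -0.873 0.444 0.204
outer loop
vertex -4.143 -1.033 -4.214
vertex -3.682 -1.068 -2.163
vertex -3.585 -0.181 -3.68
endloop
endfacet
facet normal 0.485 0.741 0.464
outer loop
vertex -3.585 -0.181 -3.68
vertex -2.897 -1.467 -2.346
vertex -2.8 -0.58 -3.863
endloop
endfacet
facet normal 0.485 0.741 0.464
outer loop
vertex -3.682 -1.068 -2.163
vertex -2.897 -1.467 -2.346
vertex -3.585 -0.181 -3.68
endloop
endfacet

endsolid


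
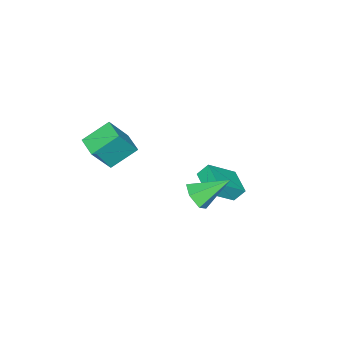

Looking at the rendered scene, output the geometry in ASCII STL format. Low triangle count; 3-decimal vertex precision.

solid 
facet normal -0.581 -0.798 0.162
outer loop
vertex -3.686 0.731 -2.212
vertex -4.977 1.432 -3.385
vertex -3.314 0.328 -2.861
endloop
endfacet
facet normal 0.687 -0.372 0.625
outer loop
vertex -2.483 1.468 -3.095
vertex -3.686 0.731 -2.212
vertex -3.314 0.328 -2.861
endloop
endfacet
facet normal -0.581 -0.797 0.163
outer loop
vertex -3.314 0.328 -2.861
vertex -4.977 1.432 -3.385
vertex -4.605 1.028 -4.035
endloop
endfacet
facet normal 0.437 -0.475 -0.764
outer loop
vertex -4.605 1.028 -4.035
vertex -2.483 1.468 -3.095
vertex -3.314 0.328 -2.861
endloop
endfacet
facet normal -0.436 0.475 0.764
outer loop
vertex -3.686 0.731 -2.212
vertex -4.146 2.572 -3.619
vertex -4.977 1.432 -3.385
endloop
endfacet
facet normal 0.687 -0.372 0.624
outer loop
vertex -2.855 1.872 -2.445
vertex -3.686 0.731 -2.212
vertex -2.483 1.468 -3.095
endloop
endfacet
facet normal -0.437 0.475 0.764
outer loop
vertex -2.855 1.872 -2.445
vertex -4.146 2.572 -3.619
vertex -3.686 0.731 -2.212
endloop
endfacet
facet normal -0.687 0.372 -0.624
outer loop
vertex -4.977 1.432 -3.385
vertex -4.146 2.572 -3.619
vertex -4.605 1.028 -4.035
endloop
endfacet
facet normal 0.437 -0.474 -0.764
outer loop
vertex -3.774 2.169 -4.268
vertex -2.483 1.468 -3.095
vertex -4.605 1.028 -4.035
endloop
endfacet
facet normal -0.686 0.372 -0.625
outer loop
vertex -4.605 1.028 -4.035
vertex -4.146 2.572 -3.619
vertex -3.774 2.169 -4.268
endloop
endfacet
facet normal 0.581 0.797 -0.163
outer loop
vertex -3.774 2.169 -4.268
vertex -2.855 1.872 -2.445
vertex -2.483 1.468 -3.095
endloop
endfacet
facet normal 0.581 0.798 -0.163
outer loop
vertex -4.146 2.572 -3.619
vertex -2.855 1.872 -2.445
vertex -3.774 2.169 -4.268
endloop
endfacet
facet normal 0.554 -0.616 -0.560
outer loop
vertex 0.315 2.943 -1.129
vertex -0.269 2.37 -1.076
vertex -0.283 2.914 -1.689
endloop
endfacet
facet normal 0.180 0.954 -0.242
outer loop
vertex 0.315 2.943 -1.129
vertex -0.283 2.914 -1.689
vertex -1.311 3.53 -0.024
endloop
endfacet
facet normal 0.554 -0.616 -0.560
outer loop
vertex -0.283 2.914 -1.689
vertex -0.269 2.37 -1.076
vertex -0.867 2.341 -1.636
endloop
endfacet
facet normal -0.599 0.557 -0.576
outer loop
vertex -0.283 2.914 -1.689
vertex -0.867 2.341 -1.636
vertex -1.311 3.53 -0.024
endloop
endfacet
facet normal 0.554 -0.617 -0.559
outer loop
vertex -0.867 2.341 -1.636
vertex -0.269 2.37 -1.076
vertex -0.853 1.797 -1.022
endloop
endfacet
facet normal -0.974 -0.179 -0.136
outer loop
vertex -0.867 2.341 -1.636
vertex -0.853 1.797 -1.022
vertex -1.311 3.53 -0.024
endloop
endfacet
facet normal 0.554 -0.617 -0.559
outer loop
vertex -0.853 1.797 -1.022
vertex -0.269 2.37 -1.076
vertex -0.255 1.827 -0.462
endloop
endfacet
facet normal -0.571 -0.518 0.637
outer loop
vertex -0.853 1.797 -1.022
vertex -0.255 1.827 -0.462
vertex -1.311 3.53 -0.024
endloop
endfacet
facet normal 0.555 -0.617 -0.558
outer loop
vertex -0.255 1.827 -0.462
vertex -0.269 2.37 -1.076
vertex 0.329 2.4 -0.515
endloop
endfacet
facet normal 0.207 -0.121 0.971
outer loop
vertex -0.255 1.827 -0.462
vertex 0.329 2.4 -0.515
vertex -1.311 3.53 -0.024
endloop
endfacet
facet normal 0.555 -0.617 -0.558
outer loop
vertex 0.329 2.4 -0.515
vertex -0.269 2.37 -1.076
vertex 0.315 2.943 -1.129
endloop
endfacet
facet normal 0.583 0.615 0.531
outer loop
vertex 0.329 2.4 -0.515
vertex 0.315 2.943 -1.129
vertex -1.311 3.53 -0.024
endloop
endfacet
facet normal -0.503 -0.860 0.082
outer loop
vertex 2.188 -2.195 2.515
vertex 1.087 -1.468 3.384
vertex 1.299 -1.812 1.069
endloop
endfacet
facet normal 0.697 -0.460 -0.550
outer loop
vertex 1.873 -0.832 0.976
vertex 2.188 -2.195 2.515
vertex 1.299 -1.812 1.069
endloop
endfacet
facet normal -0.503 -0.860 0.082
outer loop
vertex 1.299 -1.812 1.069
vertex 1.087 -1.468 3.384
vertex 0.198 -1.085 1.939
endloop
endfacet
facet normal -0.511 0.220 -0.831
outer loop
vertex 0.198 -1.085 1.939
vertex 1.873 -0.832 0.976
vertex 1.299 -1.812 1.069
endloop
endfacet
facet normal 0.511 -0.220 0.831
outer loop
vertex 2.188 -2.195 2.515
vertex 1.661 -0.488 3.291
vertex 1.087 -1.468 3.384
endloop
endfacet
facet normal 0.696 -0.461 -0.550
outer loop
vertex 2.762 -1.215 2.421
vertex 2.188 -2.195 2.515
vertex 1.873 -0.832 0.976
endloop
endfacet
facet normal 0.511 -0.220 0.831
outer loop
vertex 2.762 -1.215 2.421
vertex 1.661 -0.488 3.291
vertex 2.188 -2.195 2.515
endloop
endfacet
facet normal -0.697 0.460 0.551
outer loop
vertex 1.087 -1.468 3.384
vertex 1.661 -0.488 3.291
vertex 0.198 -1.085 1.939
endloop
endfacet
facet normal -0.511 0.220 -0.831
outer loop
vertex 0.772 -0.105 1.845
vertex 1.873 -0.832 0.976
vertex 0.198 -1.085 1.939
endloop
endfacet
facet normal -0.696 0.461 0.550
outer loop
vertex 0.198 -1.085 1.939
vertex 1.661 -0.488 3.291
vertex 0.772 -0.105 1.845
endloop
endfacet
facet normal 0.503 0.860 -0.082
outer loop
vertex 0.772 -0.105 1.845
vertex 2.762 -1.215 2.421
vertex 1.873 -0.832 0.976
endloop
endfacet
facet normal 0.503 0.860 -0.082
outer loop
vertex 1.661 -0.488 3.291
vertex 2.762 -1.215 2.421
vertex 0.772 -0.105 1.845
endloop
endfacet

endsolid


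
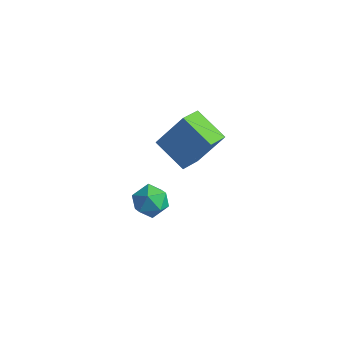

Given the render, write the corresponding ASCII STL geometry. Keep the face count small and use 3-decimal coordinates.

solid 
facet normal -0.454 -0.184 0.872
outer loop
vertex -1.412 2.482 -1.548
vertex -1.76 1.608 -1.914
vertex -0.868 1.638 -1.443
endloop
endfacet
facet normal 0.134 0.207 0.969
outer loop
vertex -1.412 2.482 -1.548
vertex -0.868 1.638 -1.443
vertex -0.413 2.505 -1.691
endloop
endfacet
facet normal 0.066 0.807 0.588
outer loop
vertex -1.412 2.482 -1.548
vertex -0.413 2.505 -1.691
vertex -1.024 3.01 -2.316
endloop
endfacet
facet normal -0.565 0.785 0.254
outer loop
vertex -1.412 2.482 -1.548
vertex -1.024 3.01 -2.316
vertex -1.857 2.455 -2.454
endloop
endfacet
facet normal -0.886 0.173 0.430
outer loop
vertex -1.412 2.482 -1.548
vertex -1.857 2.455 -2.454
vertex -1.76 1.608 -1.914
endloop
endfacet
facet normal 0.688 -0.159 0.708
outer loop
vertex -0.413 2.505 -1.691
vertex -0.868 1.638 -1.443
vertex -0.143 1.645 -2.146
endloop
endfacet
facet normal -0.264 -0.792 0.550
outer loop
vertex -0.868 1.638 -1.443
vertex -1.76 1.608 -1.914
vertex -0.976 1.09 -2.284
endloop
endfacet
facet normal -0.963 -0.215 -0.165
outer loop
vertex -1.76 1.608 -1.914
vertex -1.857 2.455 -2.454
vertex -1.587 1.595 -2.909
endloop
endfacet
facet normal -0.443 0.776 -0.449
outer loop
vertex -1.857 2.455 -2.454
vertex -1.024 3.01 -2.316
vertex -1.132 2.462 -3.157
endloop
endfacet
facet normal 0.578 0.811 0.090
outer loop
vertex -1.024 3.01 -2.316
vertex -0.413 2.505 -1.691
vertex -0.24 2.492 -2.686
endloop
endfacet
facet normal 0.565 -0.785 -0.254
outer loop
vertex -0.588 1.618 -3.052
vertex -0.143 1.645 -2.146
vertex -0.976 1.09 -2.284
endloop
endfacet
facet normal -0.066 -0.807 -0.588
outer loop
vertex -0.588 1.618 -3.052
vertex -0.976 1.09 -2.284
vertex -1.587 1.595 -2.909
endloop
endfacet
facet normal -0.134 -0.207 -0.969
outer loop
vertex -0.588 1.618 -3.052
vertex -1.587 1.595 -2.909
vertex -1.132 2.462 -3.157
endloop
endfacet
facet normal 0.454 0.184 -0.872
outer loop
vertex -0.588 1.618 -3.052
vertex -1.132 2.462 -3.157
vertex -0.24 2.492 -2.686
endloop
endfacet
facet normal 0.886 -0.173 -0.430
outer loop
vertex -0.588 1.618 -3.052
vertex -0.24 2.492 -2.686
vertex -0.143 1.645 -2.146
endloop
endfacet
facet normal 0.443 -0.776 0.449
outer loop
vertex -0.976 1.09 -2.284
vertex -0.143 1.645 -2.146
vertex -0.868 1.638 -1.443
endloop
endfacet
facet normal -0.578 -0.811 -0.090
outer loop
vertex -1.587 1.595 -2.909
vertex -0.976 1.09 -2.284
vertex -1.76 1.608 -1.914
endloop
endfacet
facet normal -0.688 0.159 -0.708
outer loop
vertex -1.132 2.462 -3.157
vertex -1.587 1.595 -2.909
vertex -1.857 2.455 -2.454
endloop
endfacet
facet normal 0.264 0.792 -0.550
outer loop
vertex -0.24 2.492 -2.686
vertex -1.132 2.462 -3.157
vertex -1.024 3.01 -2.316
endloop
endfacet
facet normal 0.963 0.215 0.165
outer loop
vertex -0.143 1.645 -2.146
vertex -0.24 2.492 -2.686
vertex -0.413 2.505 -1.691
endloop
endfacet
facet normal -0.895 0.151 0.419
outer loop
vertex 0.42 2.694 4.677
vertex 0.363 4.005 4.082
vertex -0.533 1.864 2.938
endloop
endfacet
facet normal 0.039 -0.910 0.413
outer loop
vertex 1.177 1.575 2.138
vertex 0.42 2.694 4.677
vertex -0.533 1.864 2.938
endloop
endfacet
facet normal -0.896 0.151 0.419
outer loop
vertex -0.533 1.864 2.938
vertex 0.363 4.005 4.082
vertex -0.59 3.174 2.343
endloop
endfacet
facet normal -0.444 -0.387 -0.809
outer loop
vertex -0.59 3.174 2.343
vertex 1.177 1.575 2.138
vertex -0.533 1.864 2.938
endloop
endfacet
facet normal 0.444 0.386 0.809
outer loop
vertex 0.42 2.694 4.677
vertex 2.073 3.716 3.282
vertex 0.363 4.005 4.082
endloop
endfacet
facet normal 0.040 -0.910 0.413
outer loop
vertex 2.13 2.406 3.877
vertex 0.42 2.694 4.677
vertex 1.177 1.575 2.138
endloop
endfacet
facet normal 0.443 0.387 0.809
outer loop
vertex 2.13 2.406 3.877
vertex 2.073 3.716 3.282
vertex 0.42 2.694 4.677
endloop
endfacet
facet normal -0.040 0.910 -0.413
outer loop
vertex 0.363 4.005 4.082
vertex 2.073 3.716 3.282
vertex -0.59 3.174 2.343
endloop
endfacet
facet normal -0.443 -0.386 -0.809
outer loop
vertex 1.12 2.886 1.543
vertex 1.177 1.575 2.138
vertex -0.59 3.174 2.343
endloop
endfacet
facet normal -0.040 0.910 -0.413
outer loop
vertex -0.59 3.174 2.343
vertex 2.073 3.716 3.282
vertex 1.12 2.886 1.543
endloop
endfacet
facet normal 0.896 -0.151 -0.419
outer loop
vertex 1.12 2.886 1.543
vertex 2.13 2.406 3.877
vertex 1.177 1.575 2.138
endloop
endfacet
facet normal 0.896 -0.151 -0.419
outer loop
vertex 2.073 3.716 3.282
vertex 2.13 2.406 3.877
vertex 1.12 2.886 1.543
endloop
endfacet

endsolid


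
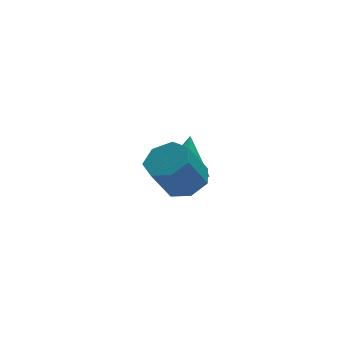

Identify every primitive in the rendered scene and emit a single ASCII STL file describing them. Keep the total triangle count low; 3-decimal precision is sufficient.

solid 
facet normal 0.504 0.180 -0.845
outer loop
vertex -2.573 -2.283 0.568
vertex -3.124 -3.056 0.075
vertex -3.361 -2.016 0.155
endloop
endfacet
facet normal 0.163 0.941 0.297
outer loop
vertex -2.573 -2.283 0.568
vertex -3.361 -2.016 0.155
vertex -3.545 -2.63 2.198
endloop
endfacet
facet normal 0.163 0.941 0.297
outer loop
vertex -3.545 -2.63 2.198
vertex -3.361 -2.016 0.155
vertex -4.333 -2.363 1.786
endloop
endfacet
facet normal -0.503 -0.180 0.845
outer loop
vertex -3.545 -2.63 2.198
vertex -4.333 -2.363 1.786
vertex -4.096 -3.404 1.705
endloop
endfacet
facet normal 0.504 0.180 -0.845
outer loop
vertex -3.361 -2.016 0.155
vertex -3.124 -3.056 0.075
vertex -3.97 -2.533 -0.318
endloop
endfacet
facet normal -0.562 0.811 -0.163
outer loop
vertex -3.361 -2.016 0.155
vertex -3.97 -2.533 -0.318
vertex -4.333 -2.363 1.786
endloop
endfacet
facet normal -0.562 0.811 -0.162
outer loop
vertex -4.333 -2.363 1.786
vertex -3.97 -2.533 -0.318
vertex -4.942 -2.88 1.312
endloop
endfacet
facet normal -0.504 -0.180 0.845
outer loop
vertex -4.333 -2.363 1.786
vertex -4.942 -2.88 1.312
vertex -4.096 -3.404 1.705
endloop
endfacet
facet normal 0.504 0.181 -0.845
outer loop
vertex -3.97 -2.533 -0.318
vertex -3.124 -3.056 0.075
vertex -3.942 -3.444 -0.496
endloop
endfacet
facet normal -0.863 0.071 -0.500
outer loop
vertex -3.97 -2.533 -0.318
vertex -3.942 -3.444 -0.496
vertex -4.942 -2.88 1.312
endloop
endfacet
facet normal -0.863 0.071 -0.500
outer loop
vertex -4.942 -2.88 1.312
vertex -3.942 -3.444 -0.496
vertex -4.914 -3.791 1.135
endloop
endfacet
facet normal -0.504 -0.180 0.845
outer loop
vertex -4.942 -2.88 1.312
vertex -4.914 -3.791 1.135
vertex -4.096 -3.404 1.705
endloop
endfacet
facet normal 0.504 0.180 -0.845
outer loop
vertex -3.942 -3.444 -0.496
vertex -3.124 -3.056 0.075
vertex -3.298 -4.063 -0.244
endloop
endfacet
facet normal -0.515 -0.723 -0.461
outer loop
vertex -3.942 -3.444 -0.496
vertex -3.298 -4.063 -0.244
vertex -4.914 -3.791 1.135
endloop
endfacet
facet normal -0.515 -0.723 -0.461
outer loop
vertex -4.914 -3.791 1.135
vertex -3.298 -4.063 -0.244
vertex -4.27 -4.41 1.387
endloop
endfacet
facet normal -0.504 -0.180 0.845
outer loop
vertex -4.914 -3.791 1.135
vertex -4.27 -4.41 1.387
vertex -4.096 -3.404 1.705
endloop
endfacet
facet normal 0.504 0.181 -0.845
outer loop
vertex -3.298 -4.063 -0.244
vertex -3.124 -3.056 0.075
vertex -2.523 -3.924 0.248
endloop
endfacet
facet normal 0.222 -0.972 -0.075
outer loop
vertex -3.298 -4.063 -0.244
vertex -2.523 -3.924 0.248
vertex -4.27 -4.41 1.387
endloop
endfacet
facet normal 0.221 -0.972 -0.076
outer loop
vertex -4.27 -4.41 1.387
vertex -2.523 -3.924 0.248
vertex -3.495 -4.272 1.879
endloop
endfacet
facet normal -0.504 -0.180 0.845
outer loop
vertex -4.27 -4.41 1.387
vertex -3.495 -4.272 1.879
vertex -4.096 -3.404 1.705
endloop
endfacet
facet normal 0.503 0.180 -0.845
outer loop
vertex -2.523 -3.924 0.248
vertex -3.124 -3.056 0.075
vertex -2.2 -3.132 0.609
endloop
endfacet
facet normal 0.791 -0.490 0.367
outer loop
vertex -2.523 -3.924 0.248
vertex -2.2 -3.132 0.609
vertex -3.495 -4.272 1.879
endloop
endfacet
facet normal 0.791 -0.489 0.367
outer loop
vertex -3.495 -4.272 1.879
vertex -2.2 -3.132 0.609
vertex -3.172 -3.479 2.24
endloop
endfacet
facet normal -0.504 -0.179 0.845
outer loop
vertex -3.495 -4.272 1.879
vertex -3.172 -3.479 2.24
vertex -4.096 -3.404 1.705
endloop
endfacet
facet normal 0.503 0.180 -0.845
outer loop
vertex -2.2 -3.132 0.609
vertex -3.124 -3.056 0.075
vertex -2.573 -2.283 0.568
endloop
endfacet
facet normal 0.765 0.362 0.533
outer loop
vertex -2.2 -3.132 0.609
vertex -2.573 -2.283 0.568
vertex -3.172 -3.479 2.24
endloop
endfacet
facet normal 0.765 0.362 0.533
outer loop
vertex -3.172 -3.479 2.24
vertex -2.573 -2.283 0.568
vertex -3.545 -2.63 2.198
endloop
endfacet
facet normal -0.504 -0.180 0.845
outer loop
vertex -3.172 -3.479 2.24
vertex -3.545 -2.63 2.198
vertex -4.096 -3.404 1.705
endloop
endfacet
facet normal -0.368 -0.630 -0.683
outer loop
vertex -0.936 0.446 -1.866
vertex -1.501 1.263 -2.315
vertex -0.506 0.841 -2.462
endloop
endfacet
facet normal 0.857 -0.294 0.423
outer loop
vertex -0.936 0.446 -1.866
vertex -0.506 0.841 -2.462
vertex -0.699 2.637 -0.825
endloop
endfacet
facet normal -0.368 -0.630 -0.684
outer loop
vertex -0.506 0.841 -2.462
vertex -1.501 1.263 -2.315
vertex -0.659 1.484 -2.972
endloop
endfacet
facet normal 0.982 0.174 -0.075
outer loop
vertex -0.506 0.841 -2.462
vertex -0.659 1.484 -2.972
vertex -0.699 2.637 -0.825
endloop
endfacet
facet normal -0.368 -0.630 -0.684
outer loop
vertex -0.659 1.484 -2.972
vertex -1.501 1.263 -2.315
vertex -1.305 1.997 -3.097
endloop
endfacet
facet normal 0.622 0.695 -0.362
outer loop
vertex -0.659 1.484 -2.972
vertex -1.305 1.997 -3.097
vertex -0.699 2.637 -0.825
endloop
endfacet
facet normal -0.368 -0.630 -0.684
outer loop
vertex -1.305 1.997 -3.097
vertex -1.501 1.263 -2.315
vertex -2.065 2.08 -2.765
endloop
endfacet
facet normal -0.012 0.963 -0.268
outer loop
vertex -1.305 1.997 -3.097
vertex -2.065 2.08 -2.765
vertex -0.699 2.637 -0.825
endloop
endfacet
facet normal -0.367 -0.630 -0.684
outer loop
vertex -2.065 2.08 -2.765
vertex -1.501 1.263 -2.315
vertex -2.495 1.684 -2.169
endloop
endfacet
facet normal -0.549 0.822 0.150
outer loop
vertex -2.065 2.08 -2.765
vertex -2.495 1.684 -2.169
vertex -0.699 2.637 -0.825
endloop
endfacet
facet normal -0.367 -0.630 -0.684
outer loop
vertex -2.495 1.684 -2.169
vertex -1.501 1.263 -2.315
vertex -2.343 1.042 -1.659
endloop
endfacet
facet normal -0.674 0.355 0.648
outer loop
vertex -2.495 1.684 -2.169
vertex -2.343 1.042 -1.659
vertex -0.699 2.637 -0.825
endloop
endfacet
facet normal -0.367 -0.630 -0.684
outer loop
vertex -2.343 1.042 -1.659
vertex -1.501 1.263 -2.315
vertex -1.697 0.529 -1.533
endloop
endfacet
facet normal -0.314 -0.165 0.935
outer loop
vertex -2.343 1.042 -1.659
vertex -1.697 0.529 -1.533
vertex -0.699 2.637 -0.825
endloop
endfacet
facet normal -0.368 -0.630 -0.684
outer loop
vertex -1.697 0.529 -1.533
vertex -1.501 1.263 -2.315
vertex -0.936 0.446 -1.866
endloop
endfacet
facet normal 0.321 -0.435 0.842
outer loop
vertex -1.697 0.529 -1.533
vertex -0.936 0.446 -1.866
vertex -0.699 2.637 -0.825
endloop
endfacet

endsolid


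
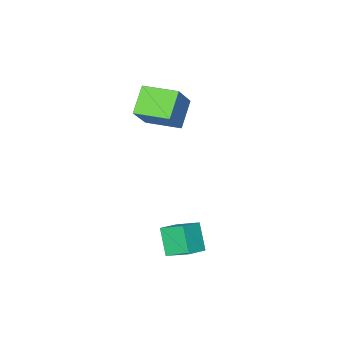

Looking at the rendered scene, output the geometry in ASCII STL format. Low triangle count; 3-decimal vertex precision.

solid 
facet normal -0.547 -0.336 -0.767
outer loop
vertex -1.265 -3.044 1.186
vertex -2.36 -1.495 1.288
vertex -0.226 -2.237 0.092
endloop
endfacet
facet normal 0.577 -0.815 -0.054
outer loop
vertex 0.9 -1.545 1.672
vertex -1.265 -3.044 1.186
vertex -0.226 -2.237 0.092
endloop
endfacet
facet normal -0.547 -0.336 -0.767
outer loop
vertex -0.226 -2.237 0.092
vertex -2.36 -1.495 1.288
vertex -1.322 -0.688 0.194
endloop
endfacet
facet normal 0.607 0.472 -0.639
outer loop
vertex -1.322 -0.688 0.194
vertex 0.9 -1.545 1.672
vertex -0.226 -2.237 0.092
endloop
endfacet
facet normal -0.607 -0.471 0.639
outer loop
vertex -1.265 -3.044 1.186
vertex -1.234 -0.803 2.868
vertex -2.36 -1.495 1.288
endloop
endfacet
facet normal 0.577 -0.815 -0.054
outer loop
vertex -0.138 -2.352 2.766
vertex -1.265 -3.044 1.186
vertex 0.9 -1.545 1.672
endloop
endfacet
facet normal -0.607 -0.472 0.640
outer loop
vertex -0.138 -2.352 2.766
vertex -1.234 -0.803 2.868
vertex -1.265 -3.044 1.186
endloop
endfacet
facet normal -0.577 0.815 0.054
outer loop
vertex -2.36 -1.495 1.288
vertex -1.234 -0.803 2.868
vertex -1.322 -0.688 0.194
endloop
endfacet
facet normal 0.607 0.471 -0.640
outer loop
vertex -0.195 0.004 1.774
vertex 0.9 -1.545 1.672
vertex -1.322 -0.688 0.194
endloop
endfacet
facet normal -0.576 0.815 0.054
outer loop
vertex -1.322 -0.688 0.194
vertex -1.234 -0.803 2.868
vertex -0.195 0.004 1.774
endloop
endfacet
facet normal 0.547 0.336 0.767
outer loop
vertex -0.195 0.004 1.774
vertex -0.138 -2.352 2.766
vertex 0.9 -1.545 1.672
endloop
endfacet
facet normal 0.547 0.336 0.767
outer loop
vertex -1.234 -0.803 2.868
vertex -0.138 -2.352 2.766
vertex -0.195 0.004 1.774
endloop
endfacet
facet normal -0.912 -0.209 -0.353
outer loop
vertex 1.13 2.624 -3.64
vertex 0.588 3.772 -2.918
vertex 1.405 3.544 -4.895
endloop
endfacet
facet normal 0.371 -0.786 -0.495
outer loop
vertex 2.472 3.788 -4.482
vertex 1.13 2.624 -3.64
vertex 1.405 3.544 -4.895
endloop
endfacet
facet normal -0.912 -0.209 -0.353
outer loop
vertex 1.405 3.544 -4.895
vertex 0.588 3.772 -2.918
vertex 0.863 4.691 -4.173
endloop
endfacet
facet normal 0.174 0.582 -0.794
outer loop
vertex 0.863 4.691 -4.173
vertex 2.472 3.788 -4.482
vertex 1.405 3.544 -4.895
endloop
endfacet
facet normal -0.174 -0.582 0.794
outer loop
vertex 1.13 2.624 -3.64
vertex 1.655 4.016 -2.505
vertex 0.588 3.772 -2.918
endloop
endfacet
facet normal 0.372 -0.786 -0.494
outer loop
vertex 2.197 2.869 -3.227
vertex 1.13 2.624 -3.64
vertex 2.472 3.788 -4.482
endloop
endfacet
facet normal -0.174 -0.582 0.794
outer loop
vertex 2.197 2.869 -3.227
vertex 1.655 4.016 -2.505
vertex 1.13 2.624 -3.64
endloop
endfacet
facet normal -0.371 0.786 0.494
outer loop
vertex 0.588 3.772 -2.918
vertex 1.655 4.016 -2.505
vertex 0.863 4.691 -4.173
endloop
endfacet
facet normal 0.174 0.582 -0.795
outer loop
vertex 1.93 4.936 -3.76
vertex 2.472 3.788 -4.482
vertex 0.863 4.691 -4.173
endloop
endfacet
facet normal -0.372 0.786 0.494
outer loop
vertex 0.863 4.691 -4.173
vertex 1.655 4.016 -2.505
vertex 1.93 4.936 -3.76
endloop
endfacet
facet normal 0.912 0.209 0.353
outer loop
vertex 1.93 4.936 -3.76
vertex 2.197 2.869 -3.227
vertex 2.472 3.788 -4.482
endloop
endfacet
facet normal 0.912 0.209 0.353
outer loop
vertex 1.655 4.016 -2.505
vertex 2.197 2.869 -3.227
vertex 1.93 4.936 -3.76
endloop
endfacet

endsolid
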